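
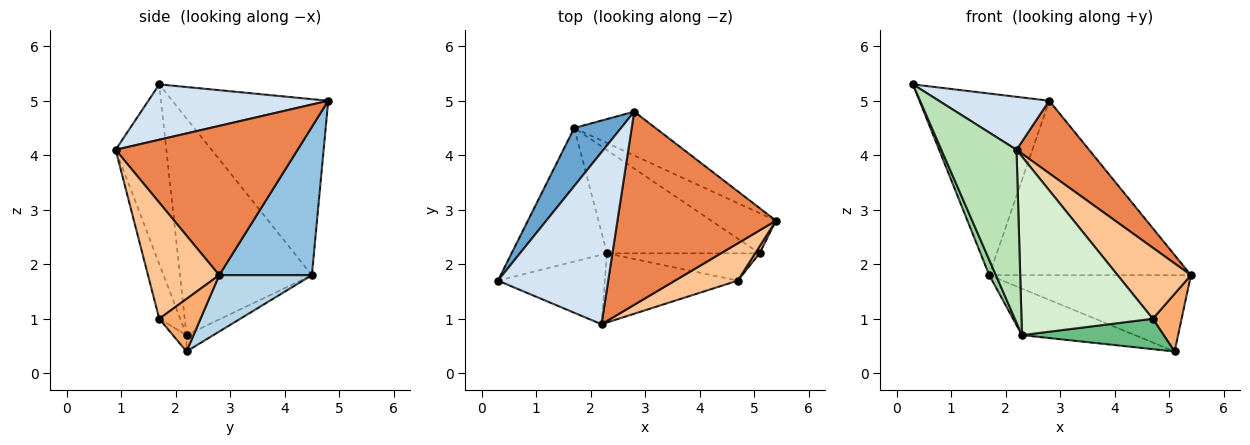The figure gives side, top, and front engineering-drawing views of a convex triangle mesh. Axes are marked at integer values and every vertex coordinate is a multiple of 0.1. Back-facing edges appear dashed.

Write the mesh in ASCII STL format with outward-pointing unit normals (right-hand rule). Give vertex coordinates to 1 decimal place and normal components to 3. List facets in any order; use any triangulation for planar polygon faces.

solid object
 facet normal -0.753 0.627 0.200
  outer loop
   vertex 1.7 4.5 1.8
   vertex 0.3 1.7 5.3
   vertex 2.8 4.8 5.0
  endloop
 endfacet
 facet normal 0.407 0.886 -0.223
  outer loop
   vertex 1.7 4.5 1.8
   vertex 2.8 4.8 5.0
   vertex 5.4 2.8 1.8
  endloop
 endfacet
 facet normal 0.377 0.820 -0.432
  outer loop
   vertex 1.7 4.5 1.8
   vertex 5.4 2.8 1.8
   vertex 5.1 2.2 0.4
  endloop
 endfacet
 facet normal 0.432 -0.265 0.862
  outer loop
   vertex 2.2 0.9 4.1
   vertex 2.8 4.8 5.0
   vertex 0.3 1.7 5.3
  endloop
 endfacet
 facet normal 0.661 -0.264 0.702
  outer loop
   vertex 2.2 0.9 4.1
   vertex 5.4 2.8 1.8
   vertex 2.8 4.8 5.0
  endloop
 endfacet
 facet normal 0.818 -0.571 0.069
  outer loop
   vertex 4.7 1.7 1.0
   vertex 5.1 2.2 0.4
   vertex 5.4 2.8 1.8
  endloop
 endfacet
 facet normal 0.652 -0.671 0.353
  outer loop
   vertex 4.7 1.7 1.0
   vertex 5.4 2.8 1.8
   vertex 2.2 0.9 4.1
  endloop
 endfacet
 facet normal -0.097 0.409 -0.907
  outer loop
   vertex 2.3 2.2 0.7
   vertex 1.7 4.5 1.8
   vertex 5.1 2.2 0.4
  endloop
 endfacet
 facet normal -0.071 -0.742 -0.666
  outer loop
   vertex 2.3 2.2 0.7
   vertex 5.1 2.2 0.4
   vertex 4.7 1.7 1.0
  endloop
 endfacet
 facet normal -0.914 -0.046 -0.403
  outer loop
   vertex 2.3 2.2 0.7
   vertex 0.3 1.7 5.3
   vertex 1.7 4.5 1.8
  endloop
 endfacet
 facet normal -0.531 -0.786 -0.316
  outer loop
   vertex 2.3 2.2 0.7
   vertex 2.2 0.9 4.1
   vertex 0.3 1.7 5.3
  endloop
 endfacet
 facet normal -0.148 -0.922 -0.357
  outer loop
   vertex 2.3 2.2 0.7
   vertex 4.7 1.7 1.0
   vertex 2.2 0.9 4.1
  endloop
 endfacet
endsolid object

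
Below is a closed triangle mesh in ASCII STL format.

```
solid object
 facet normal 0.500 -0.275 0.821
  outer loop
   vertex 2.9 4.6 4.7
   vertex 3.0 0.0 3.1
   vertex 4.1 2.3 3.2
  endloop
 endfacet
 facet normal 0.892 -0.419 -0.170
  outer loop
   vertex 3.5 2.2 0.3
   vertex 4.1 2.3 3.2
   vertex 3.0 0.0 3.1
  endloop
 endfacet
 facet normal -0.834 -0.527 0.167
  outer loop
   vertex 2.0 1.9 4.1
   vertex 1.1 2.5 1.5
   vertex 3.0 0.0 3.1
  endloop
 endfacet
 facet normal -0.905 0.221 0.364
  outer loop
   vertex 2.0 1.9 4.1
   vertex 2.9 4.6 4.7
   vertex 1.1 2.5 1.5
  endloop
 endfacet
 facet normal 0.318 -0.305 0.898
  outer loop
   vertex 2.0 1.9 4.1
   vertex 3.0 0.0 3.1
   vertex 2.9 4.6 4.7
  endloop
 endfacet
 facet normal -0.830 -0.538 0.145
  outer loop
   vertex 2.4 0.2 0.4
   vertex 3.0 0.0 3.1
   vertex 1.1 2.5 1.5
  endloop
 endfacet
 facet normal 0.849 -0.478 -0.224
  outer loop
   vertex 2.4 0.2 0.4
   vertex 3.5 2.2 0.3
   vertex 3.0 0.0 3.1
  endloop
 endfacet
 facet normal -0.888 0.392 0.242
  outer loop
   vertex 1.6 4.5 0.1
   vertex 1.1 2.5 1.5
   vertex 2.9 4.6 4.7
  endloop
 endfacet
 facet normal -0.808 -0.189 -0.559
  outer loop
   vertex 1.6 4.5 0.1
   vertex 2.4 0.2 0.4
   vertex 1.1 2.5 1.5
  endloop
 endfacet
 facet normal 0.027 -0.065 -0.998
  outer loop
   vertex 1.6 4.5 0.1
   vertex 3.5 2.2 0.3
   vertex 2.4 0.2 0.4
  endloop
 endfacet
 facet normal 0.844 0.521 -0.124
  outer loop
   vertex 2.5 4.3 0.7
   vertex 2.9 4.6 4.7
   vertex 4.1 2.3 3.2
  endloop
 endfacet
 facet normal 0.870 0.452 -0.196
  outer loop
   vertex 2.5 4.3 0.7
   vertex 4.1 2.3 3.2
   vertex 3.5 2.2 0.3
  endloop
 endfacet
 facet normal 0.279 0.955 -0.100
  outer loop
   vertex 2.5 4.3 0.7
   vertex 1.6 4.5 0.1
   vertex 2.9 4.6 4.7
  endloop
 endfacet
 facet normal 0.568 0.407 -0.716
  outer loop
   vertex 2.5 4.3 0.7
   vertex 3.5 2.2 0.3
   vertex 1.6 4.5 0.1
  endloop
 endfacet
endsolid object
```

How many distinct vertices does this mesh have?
9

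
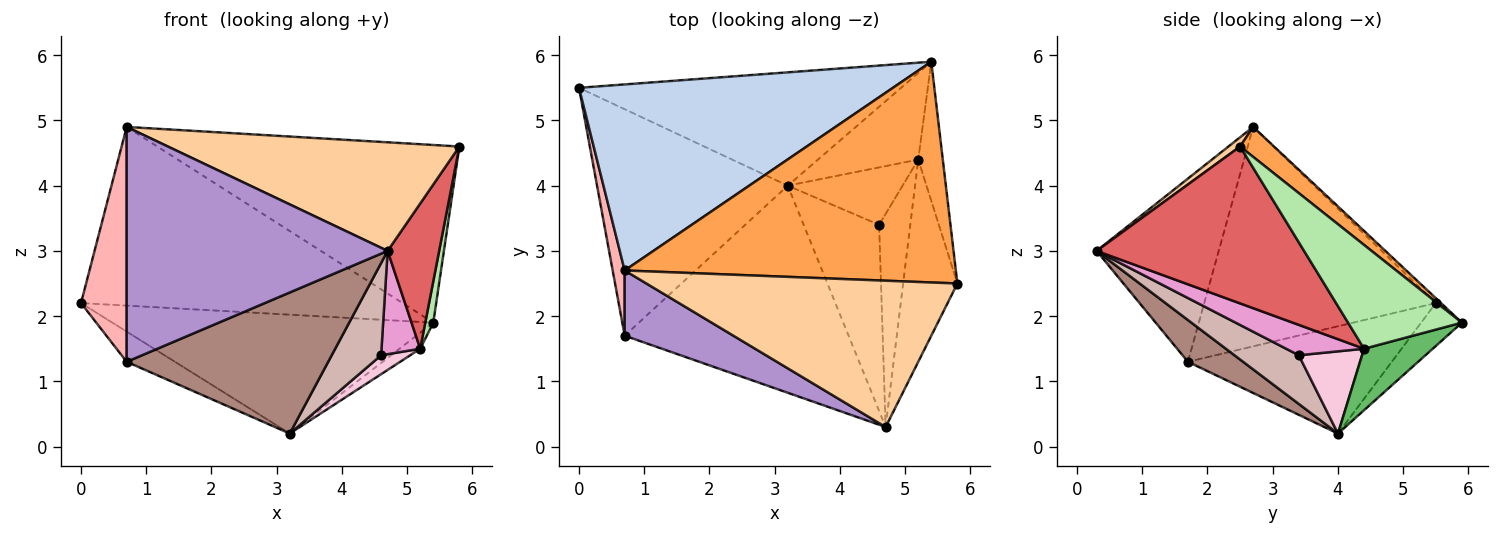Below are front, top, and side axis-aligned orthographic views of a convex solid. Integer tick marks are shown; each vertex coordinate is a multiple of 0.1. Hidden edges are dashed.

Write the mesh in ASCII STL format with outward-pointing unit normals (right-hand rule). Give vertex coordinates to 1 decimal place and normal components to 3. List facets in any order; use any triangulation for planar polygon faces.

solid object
 facet normal -0.092 0.721 -0.687
  outer loop
   vertex 3.2 4.0 0.2
   vertex 0.0 5.5 2.2
   vertex 5.4 5.9 1.9
  endloop
 endfacet
 facet normal -0.011 0.693 0.721
  outer loop
   vertex 0.7 2.7 4.9
   vertex 5.4 5.9 1.9
   vertex 0.0 5.5 2.2
  endloop
 endfacet
 facet normal 0.070 0.625 0.777
  outer loop
   vertex 0.7 2.7 4.9
   vertex 5.8 2.5 4.6
   vertex 5.4 5.9 1.9
  endloop
 endfacet
 facet normal 0.024 -0.596 0.803
  outer loop
   vertex 0.7 2.7 4.9
   vertex 4.7 0.3 3.0
   vertex 5.8 2.5 4.6
  endloop
 endfacet
 facet normal 0.516 0.156 -0.842
  outer loop
   vertex 5.2 4.4 1.5
   vertex 3.2 4.0 0.2
   vertex 5.4 5.9 1.9
  endloop
 endfacet
 facet normal 0.971 -0.068 -0.230
  outer loop
   vertex 5.2 4.4 1.5
   vertex 5.4 5.9 1.9
   vertex 5.8 2.5 4.6
  endloop
 endfacet
 facet normal 0.920 -0.229 -0.318
  outer loop
   vertex 5.2 4.4 1.5
   vertex 5.8 2.5 4.6
   vertex 4.7 0.3 3.0
  endloop
 endfacet
 facet normal -0.980 -0.193 0.054
  outer loop
   vertex 0.7 1.7 1.3
   vertex 0.7 2.7 4.9
   vertex 0.0 5.5 2.2
  endloop
 endfacet
 facet normal -0.411 -0.878 0.244
  outer loop
   vertex 0.7 1.7 1.3
   vertex 4.7 0.3 3.0
   vertex 0.7 2.7 4.9
  endloop
 endfacet
 facet normal -0.487 0.115 -0.866
  outer loop
   vertex 0.7 1.7 1.3
   vertex 0.0 5.5 2.2
   vertex 3.2 4.0 0.2
  endloop
 endfacet
 facet normal 0.152 -0.556 -0.817
  outer loop
   vertex 0.7 1.7 1.3
   vertex 3.2 4.0 0.2
   vertex 4.7 0.3 3.0
  endloop
 endfacet
 facet normal 0.500 -0.384 -0.776
  outer loop
   vertex 4.6 3.4 1.4
   vertex 4.7 0.3 3.0
   vertex 3.2 4.0 0.2
  endloop
 endfacet
 facet normal 0.659 -0.328 -0.677
  outer loop
   vertex 4.6 3.4 1.4
   vertex 5.2 4.4 1.5
   vertex 4.7 0.3 3.0
  endloop
 endfacet
 facet normal 0.562 -0.259 -0.785
  outer loop
   vertex 4.6 3.4 1.4
   vertex 3.2 4.0 0.2
   vertex 5.2 4.4 1.5
  endloop
 endfacet
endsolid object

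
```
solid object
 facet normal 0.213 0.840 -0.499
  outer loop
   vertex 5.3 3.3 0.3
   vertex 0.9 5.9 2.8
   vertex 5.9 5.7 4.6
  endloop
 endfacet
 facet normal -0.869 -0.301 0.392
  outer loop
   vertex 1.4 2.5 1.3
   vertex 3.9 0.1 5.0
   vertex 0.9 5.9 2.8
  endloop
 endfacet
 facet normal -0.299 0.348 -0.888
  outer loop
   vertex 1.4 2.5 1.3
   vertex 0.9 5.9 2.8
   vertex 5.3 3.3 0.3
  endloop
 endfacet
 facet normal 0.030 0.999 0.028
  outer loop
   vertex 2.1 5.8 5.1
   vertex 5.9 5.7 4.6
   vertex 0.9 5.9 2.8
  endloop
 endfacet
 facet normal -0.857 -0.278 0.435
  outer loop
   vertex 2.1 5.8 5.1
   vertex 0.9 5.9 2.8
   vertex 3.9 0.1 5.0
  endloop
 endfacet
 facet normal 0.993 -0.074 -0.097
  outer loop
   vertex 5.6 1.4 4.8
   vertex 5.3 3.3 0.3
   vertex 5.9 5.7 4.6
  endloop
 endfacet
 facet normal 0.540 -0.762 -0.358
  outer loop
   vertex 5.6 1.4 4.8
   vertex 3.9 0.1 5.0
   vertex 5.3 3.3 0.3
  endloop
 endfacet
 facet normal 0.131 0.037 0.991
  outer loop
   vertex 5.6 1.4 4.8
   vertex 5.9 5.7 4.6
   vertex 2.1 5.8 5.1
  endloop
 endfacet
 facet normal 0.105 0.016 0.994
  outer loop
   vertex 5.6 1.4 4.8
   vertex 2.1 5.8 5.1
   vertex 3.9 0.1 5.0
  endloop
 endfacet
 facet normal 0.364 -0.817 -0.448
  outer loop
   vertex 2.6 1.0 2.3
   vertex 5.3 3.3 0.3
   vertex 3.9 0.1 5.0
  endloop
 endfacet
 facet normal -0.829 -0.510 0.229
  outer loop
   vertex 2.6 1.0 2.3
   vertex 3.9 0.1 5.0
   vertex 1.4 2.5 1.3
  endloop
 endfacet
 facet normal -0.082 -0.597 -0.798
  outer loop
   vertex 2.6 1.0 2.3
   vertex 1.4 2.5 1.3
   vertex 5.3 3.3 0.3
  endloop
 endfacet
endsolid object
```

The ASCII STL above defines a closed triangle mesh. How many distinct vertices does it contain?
8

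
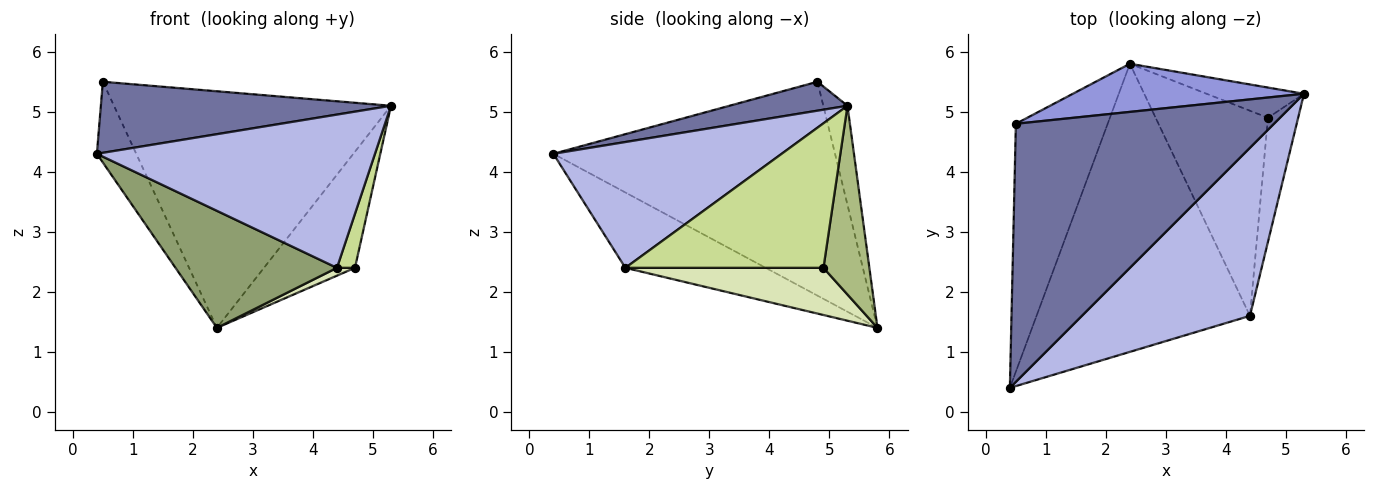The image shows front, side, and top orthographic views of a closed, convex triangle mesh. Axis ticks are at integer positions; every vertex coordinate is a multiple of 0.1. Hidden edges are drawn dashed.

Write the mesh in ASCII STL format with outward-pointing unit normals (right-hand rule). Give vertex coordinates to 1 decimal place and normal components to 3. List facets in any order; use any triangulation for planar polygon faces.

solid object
 facet normal 0.107 -0.264 0.959
  outer loop
   vertex 0.5 4.8 5.5
   vertex 0.4 0.4 4.3
   vertex 5.3 5.3 5.1
  endloop
 endfacet
 facet normal -0.911 0.127 -0.391
  outer loop
   vertex 2.4 5.8 1.4
   vertex 0.4 0.4 4.3
   vertex 0.5 4.8 5.5
  endloop
 endfacet
 facet normal -0.085 0.976 0.199
  outer loop
   vertex 2.4 5.8 1.4
   vertex 0.5 4.8 5.5
   vertex 5.3 5.3 5.1
  endloop
 endfacet
 facet normal 0.484 -0.590 0.647
  outer loop
   vertex 4.4 1.6 2.4
   vertex 5.3 5.3 5.1
   vertex 0.4 0.4 4.3
  endloop
 endfacet
 facet normal -0.311 -0.358 -0.881
  outer loop
   vertex 4.4 1.6 2.4
   vertex 0.4 0.4 4.3
   vertex 2.4 5.8 1.4
  endloop
 endfacet
 facet normal 0.439 0.870 -0.226
  outer loop
   vertex 4.7 4.9 2.4
   vertex 2.4 5.8 1.4
   vertex 5.3 5.3 5.1
  endloop
 endfacet
 facet normal 0.975 -0.089 -0.204
  outer loop
   vertex 4.7 4.9 2.4
   vertex 5.3 5.3 5.1
   vertex 4.4 1.6 2.4
  endloop
 endfacet
 facet normal 0.387 -0.035 -0.921
  outer loop
   vertex 4.7 4.9 2.4
   vertex 4.4 1.6 2.4
   vertex 2.4 5.8 1.4
  endloop
 endfacet
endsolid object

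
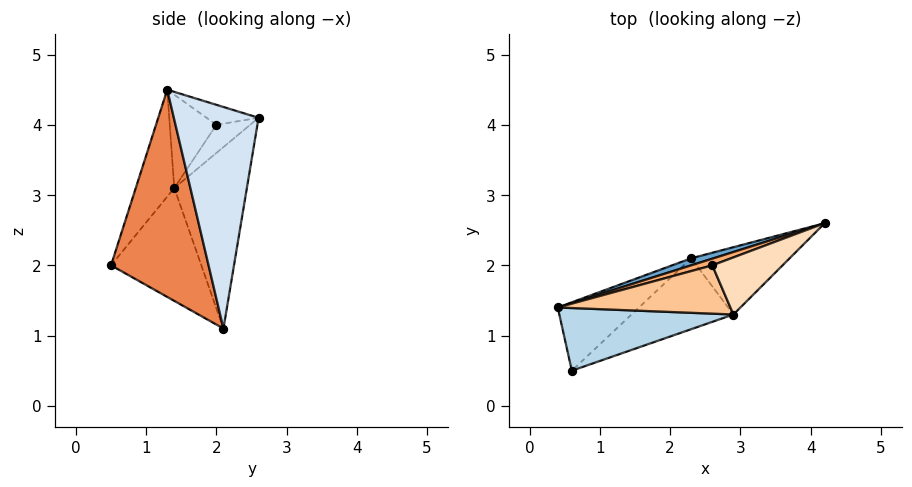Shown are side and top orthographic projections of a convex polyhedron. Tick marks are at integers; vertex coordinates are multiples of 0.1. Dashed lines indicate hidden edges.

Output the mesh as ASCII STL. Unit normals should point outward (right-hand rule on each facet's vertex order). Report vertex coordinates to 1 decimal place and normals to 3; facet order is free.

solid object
 facet normal -0.310 0.950 0.038
  outer loop
   vertex 2.3 2.1 1.1
   vertex 0.4 1.4 3.1
   vertex 4.2 2.6 4.1
  endloop
 endfacet
 facet normal -0.716 0.471 -0.515
  outer loop
   vertex 2.3 2.1 1.1
   vertex 0.6 0.5 2.0
   vertex 0.4 1.4 3.1
  endloop
 endfacet
 facet normal -0.342 -0.757 0.557
  outer loop
   vertex 2.9 1.3 4.5
   vertex 0.4 1.4 3.1
   vertex 0.6 0.5 2.0
  endloop
 endfacet
 facet normal 0.634 -0.720 -0.281
  outer loop
   vertex 2.9 1.3 4.5
   vertex 2.3 2.1 1.1
   vertex 4.2 2.6 4.1
  endloop
 endfacet
 facet normal 0.574 -0.769 -0.282
  outer loop
   vertex 2.9 1.3 4.5
   vertex 0.6 0.5 2.0
   vertex 2.3 2.1 1.1
  endloop
 endfacet
 facet normal -0.353 0.897 0.265
  outer loop
   vertex 2.6 2.0 4.0
   vertex 4.2 2.6 4.1
   vertex 0.4 1.4 3.1
  endloop
 endfacet
 facet normal -0.438 0.391 0.810
  outer loop
   vertex 2.6 2.0 4.0
   vertex 0.4 1.4 3.1
   vertex 2.9 1.3 4.5
  endloop
 endfacet
 facet normal -0.238 0.495 0.836
  outer loop
   vertex 2.6 2.0 4.0
   vertex 2.9 1.3 4.5
   vertex 4.2 2.6 4.1
  endloop
 endfacet
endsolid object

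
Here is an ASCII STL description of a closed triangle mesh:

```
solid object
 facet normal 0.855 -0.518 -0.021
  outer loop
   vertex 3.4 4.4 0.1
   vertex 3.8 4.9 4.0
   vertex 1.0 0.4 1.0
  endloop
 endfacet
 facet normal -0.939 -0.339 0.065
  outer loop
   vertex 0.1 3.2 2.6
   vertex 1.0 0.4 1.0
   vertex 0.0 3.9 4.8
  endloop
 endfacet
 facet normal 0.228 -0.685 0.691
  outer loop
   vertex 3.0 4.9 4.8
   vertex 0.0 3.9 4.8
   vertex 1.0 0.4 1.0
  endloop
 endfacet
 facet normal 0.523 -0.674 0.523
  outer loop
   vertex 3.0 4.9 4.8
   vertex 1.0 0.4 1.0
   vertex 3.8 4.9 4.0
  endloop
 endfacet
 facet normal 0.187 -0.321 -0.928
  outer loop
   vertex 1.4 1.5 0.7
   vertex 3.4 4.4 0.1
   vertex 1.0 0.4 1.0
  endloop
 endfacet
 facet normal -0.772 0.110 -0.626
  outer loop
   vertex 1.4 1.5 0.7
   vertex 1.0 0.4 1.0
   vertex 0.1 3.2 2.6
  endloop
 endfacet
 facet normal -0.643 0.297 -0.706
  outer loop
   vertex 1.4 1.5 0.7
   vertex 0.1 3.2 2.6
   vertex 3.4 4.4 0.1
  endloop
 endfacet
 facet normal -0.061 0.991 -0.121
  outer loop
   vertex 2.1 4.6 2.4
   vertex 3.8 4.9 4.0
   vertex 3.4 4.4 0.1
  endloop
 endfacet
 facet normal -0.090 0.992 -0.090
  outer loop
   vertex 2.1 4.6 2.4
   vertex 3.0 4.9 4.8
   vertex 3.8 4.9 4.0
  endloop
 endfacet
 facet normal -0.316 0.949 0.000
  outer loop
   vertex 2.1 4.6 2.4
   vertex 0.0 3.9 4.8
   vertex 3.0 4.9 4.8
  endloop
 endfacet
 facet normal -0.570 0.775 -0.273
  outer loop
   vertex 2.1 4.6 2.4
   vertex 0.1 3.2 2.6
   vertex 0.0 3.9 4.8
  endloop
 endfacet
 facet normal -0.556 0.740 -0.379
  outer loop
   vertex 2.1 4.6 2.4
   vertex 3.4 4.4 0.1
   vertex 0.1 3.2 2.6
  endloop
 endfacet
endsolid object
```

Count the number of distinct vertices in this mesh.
8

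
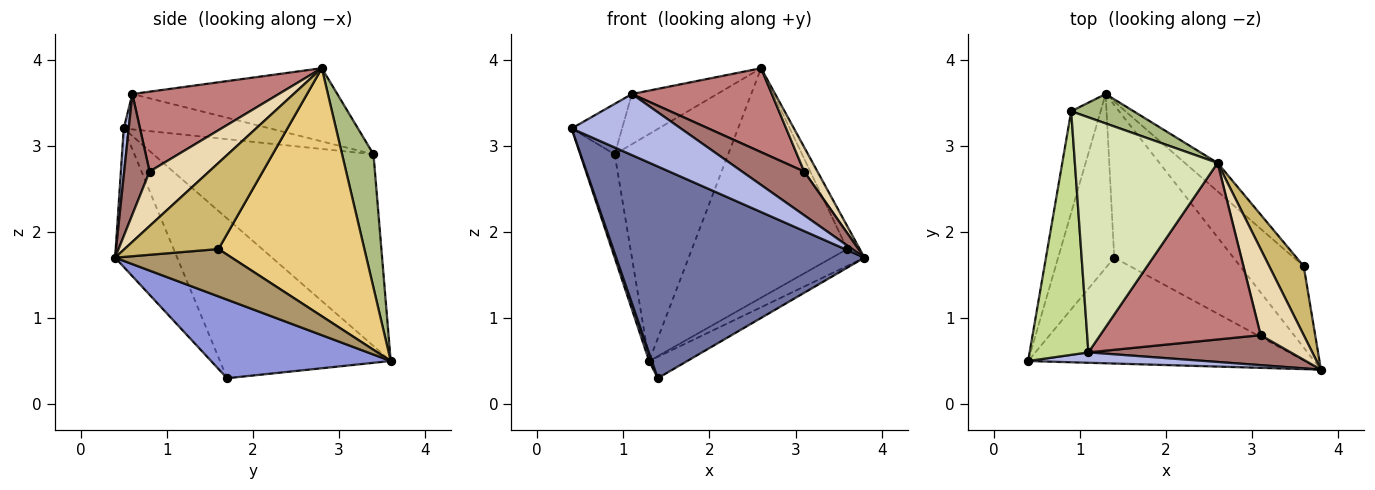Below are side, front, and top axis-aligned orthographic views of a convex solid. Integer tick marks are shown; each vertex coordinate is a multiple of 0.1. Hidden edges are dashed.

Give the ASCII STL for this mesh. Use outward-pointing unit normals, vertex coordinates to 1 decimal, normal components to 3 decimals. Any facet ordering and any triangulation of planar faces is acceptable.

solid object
 facet normal -0.218 -0.873 -0.436
  outer loop
   vertex 1.4 1.7 0.3
   vertex 3.8 0.4 1.7
   vertex 0.4 0.5 3.2
  endloop
 endfacet
 facet normal -0.943 -0.015 -0.331
  outer loop
   vertex 1.4 1.7 0.3
   vertex 0.4 0.5 3.2
   vertex 1.3 3.6 0.5
  endloop
 endfacet
 facet normal 0.547 0.116 -0.829
  outer loop
   vertex 1.4 1.7 0.3
   vertex 1.3 3.6 0.5
   vertex 3.8 0.4 1.7
  endloop
 endfacet
 facet normal 0.045 -0.985 0.168
  outer loop
   vertex 1.1 0.6 3.6
   vertex 0.4 0.5 3.2
   vertex 3.8 0.4 1.7
  endloop
 endfacet
 facet normal -0.977 0.153 -0.150
  outer loop
   vertex 0.9 3.4 2.9
   vertex 1.3 3.6 0.5
   vertex 0.4 0.5 3.2
  endloop
 endfacet
 facet normal 0.265 0.956 0.124
  outer loop
   vertex 0.9 3.4 2.9
   vertex 2.6 2.8 3.9
   vertex 1.3 3.6 0.5
  endloop
 endfacet
 facet normal -0.507 0.175 0.844
  outer loop
   vertex 0.9 3.4 2.9
   vertex 0.4 0.5 3.2
   vertex 1.1 0.6 3.6
  endloop
 endfacet
 facet normal -0.448 0.187 0.874
  outer loop
   vertex 0.9 3.4 2.9
   vertex 1.1 0.6 3.6
   vertex 2.6 2.8 3.9
  endloop
 endfacet
 facet normal 0.590 0.164 -0.791
  outer loop
   vertex 3.6 1.6 1.8
   vertex 3.8 0.4 1.7
   vertex 1.3 3.6 0.5
  endloop
 endfacet
 facet normal 0.921 0.123 0.369
  outer loop
   vertex 3.6 1.6 1.8
   vertex 2.6 2.8 3.9
   vertex 3.8 0.4 1.7
  endloop
 endfacet
 facet normal 0.682 0.726 -0.090
  outer loop
   vertex 3.6 1.6 1.8
   vertex 1.3 3.6 0.5
   vertex 2.6 2.8 3.9
  endloop
 endfacet
 facet normal 0.773 -0.173 0.610
  outer loop
   vertex 3.1 0.8 2.7
   vertex 3.8 0.4 1.7
   vertex 2.6 2.8 3.9
  endloop
 endfacet
 facet normal 0.319 -0.781 0.536
  outer loop
   vertex 3.1 0.8 2.7
   vertex 1.1 0.6 3.6
   vertex 3.8 0.4 1.7
  endloop
 endfacet
 facet normal 0.410 -0.392 0.824
  outer loop
   vertex 3.1 0.8 2.7
   vertex 2.6 2.8 3.9
   vertex 1.1 0.6 3.6
  endloop
 endfacet
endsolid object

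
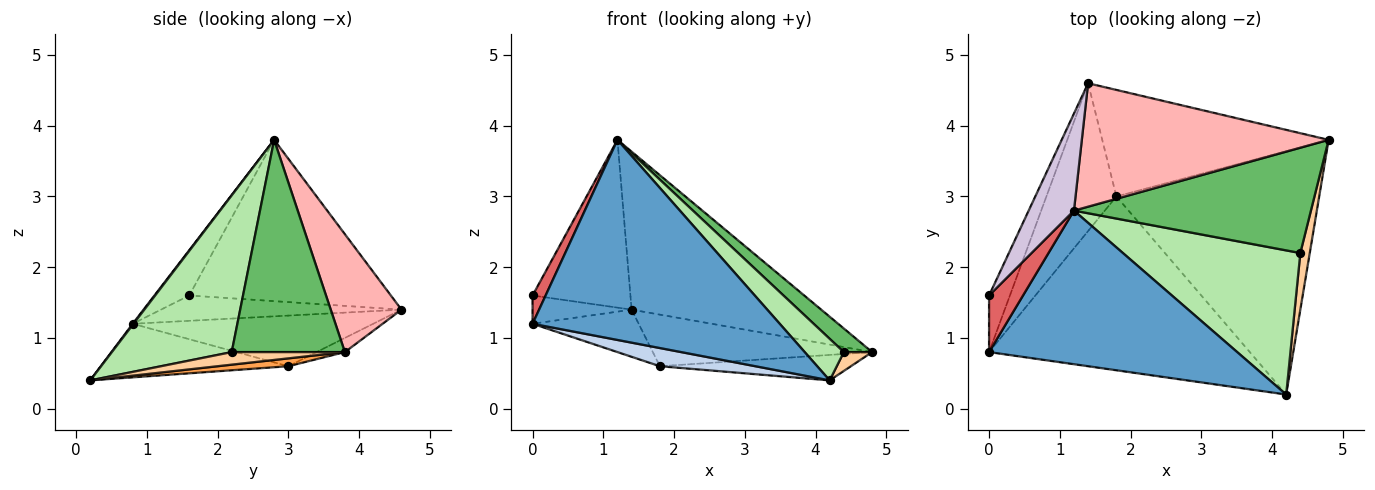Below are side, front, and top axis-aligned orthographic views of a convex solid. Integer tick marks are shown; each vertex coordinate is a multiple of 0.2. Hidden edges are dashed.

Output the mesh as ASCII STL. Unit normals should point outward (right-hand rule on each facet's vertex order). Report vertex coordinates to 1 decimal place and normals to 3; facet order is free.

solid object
 facet normal 0.003 -0.793 0.609
  outer loop
   vertex 1.2 2.8 3.8
   vertex 0.0 0.8 1.2
   vertex 4.2 0.2 0.4
  endloop
 endfacet
 facet normal -0.200 -0.102 -0.974
  outer loop
   vertex 1.8 3.0 0.6
   vertex 4.2 0.2 0.4
   vertex 0.0 0.8 1.2
  endloop
 endfacet
 facet normal 0.039 0.104 -0.994
  outer loop
   vertex 1.8 3.0 0.6
   vertex 4.8 3.8 0.8
   vertex 4.2 0.2 0.4
  endloop
 endfacet
 facet normal 0.784 -0.196 0.588
  outer loop
   vertex 4.4 2.2 0.8
   vertex 4.2 0.2 0.4
   vertex 4.8 3.8 0.8
  endloop
 endfacet
 facet normal 0.658 -0.165 0.735
  outer loop
   vertex 4.4 2.2 0.8
   vertex 4.8 3.8 0.8
   vertex 1.2 2.8 3.8
  endloop
 endfacet
 facet normal 0.647 -0.211 0.733
  outer loop
   vertex 4.4 2.2 0.8
   vertex 1.2 2.8 3.8
   vertex 4.2 0.2 0.4
  endloop
 endfacet
 facet normal -0.766 -0.287 0.575
  outer loop
   vertex 0.0 1.6 1.6
   vertex 0.0 0.8 1.2
   vertex 1.2 2.8 3.8
  endloop
 endfacet
 facet normal 0.282 0.756 0.591
  outer loop
   vertex 1.4 4.6 1.4
   vertex 1.2 2.8 3.8
   vertex 4.8 3.8 0.8
  endloop
 endfacet
 facet normal -0.056 0.435 -0.899
  outer loop
   vertex 1.4 4.6 1.4
   vertex 4.8 3.8 0.8
   vertex 1.8 3.0 0.6
  endloop
 endfacet
 facet normal -0.872 0.423 0.245
  outer loop
   vertex 1.4 4.6 1.4
   vertex 0.0 1.6 1.6
   vertex 1.2 2.8 3.8
  endloop
 endfacet
 facet normal -0.567 0.250 -0.784
  outer loop
   vertex 1.4 4.6 1.4
   vertex 1.8 3.0 0.6
   vertex 0.0 0.8 1.2
  endloop
 endfacet
 facet normal -0.736 0.303 -0.606
  outer loop
   vertex 1.4 4.6 1.4
   vertex 0.0 0.8 1.2
   vertex 0.0 1.6 1.6
  endloop
 endfacet
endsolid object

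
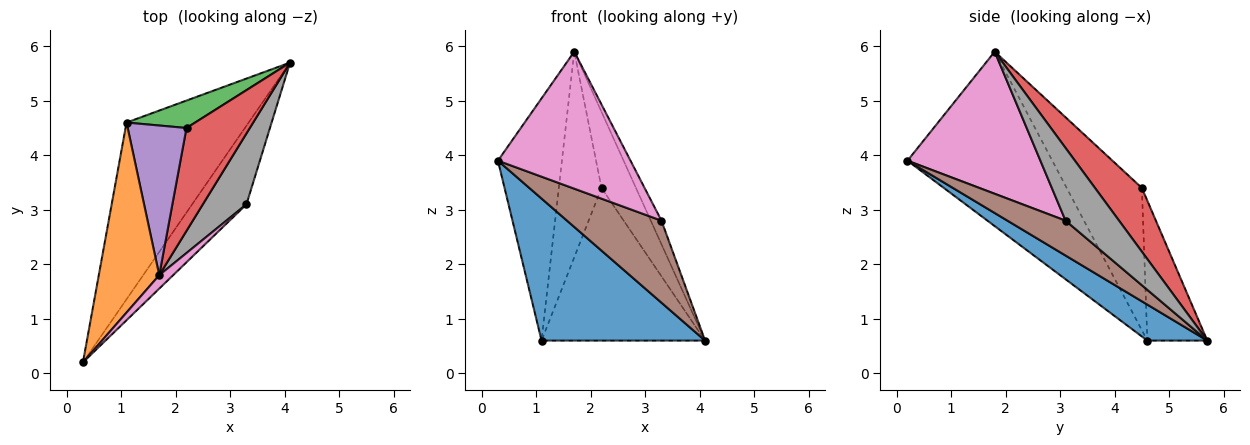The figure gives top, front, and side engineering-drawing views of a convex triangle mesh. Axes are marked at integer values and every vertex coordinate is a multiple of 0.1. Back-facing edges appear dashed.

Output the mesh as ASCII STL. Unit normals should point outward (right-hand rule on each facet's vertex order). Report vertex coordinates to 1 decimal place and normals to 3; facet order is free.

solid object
 facet normal 0.224 -0.610 -0.760
  outer loop
   vertex 1.1 4.6 0.6
   vertex 4.1 5.7 0.6
   vertex 0.3 0.2 3.9
  endloop
 endfacet
 facet normal -0.872 0.385 0.302
  outer loop
   vertex 1.7 1.8 5.9
   vertex 1.1 4.6 0.6
   vertex 0.3 0.2 3.9
  endloop
 endfacet
 facet normal -0.339 0.926 0.166
  outer loop
   vertex 2.2 4.5 3.4
   vertex 4.1 5.7 0.6
   vertex 1.1 4.6 0.6
  endloop
 endfacet
 facet normal 0.629 0.462 0.625
  outer loop
   vertex 2.2 4.5 3.4
   vertex 1.7 1.8 5.9
   vertex 4.1 5.7 0.6
  endloop
 endfacet
 facet normal -0.818 0.465 0.338
  outer loop
   vertex 2.2 4.5 3.4
   vertex 1.1 4.6 0.6
   vertex 1.7 1.8 5.9
  endloop
 endfacet
 facet normal 0.406 -0.660 -0.632
  outer loop
   vertex 3.3 3.1 2.8
   vertex 0.3 0.2 3.9
   vertex 4.1 5.7 0.6
  endloop
 endfacet
 facet normal 0.706 -0.704 0.069
  outer loop
   vertex 3.3 3.1 2.8
   vertex 1.7 1.8 5.9
   vertex 0.3 0.2 3.9
  endloop
 endfacet
 facet normal 0.845 0.169 0.507
  outer loop
   vertex 3.3 3.1 2.8
   vertex 4.1 5.7 0.6
   vertex 1.7 1.8 5.9
  endloop
 endfacet
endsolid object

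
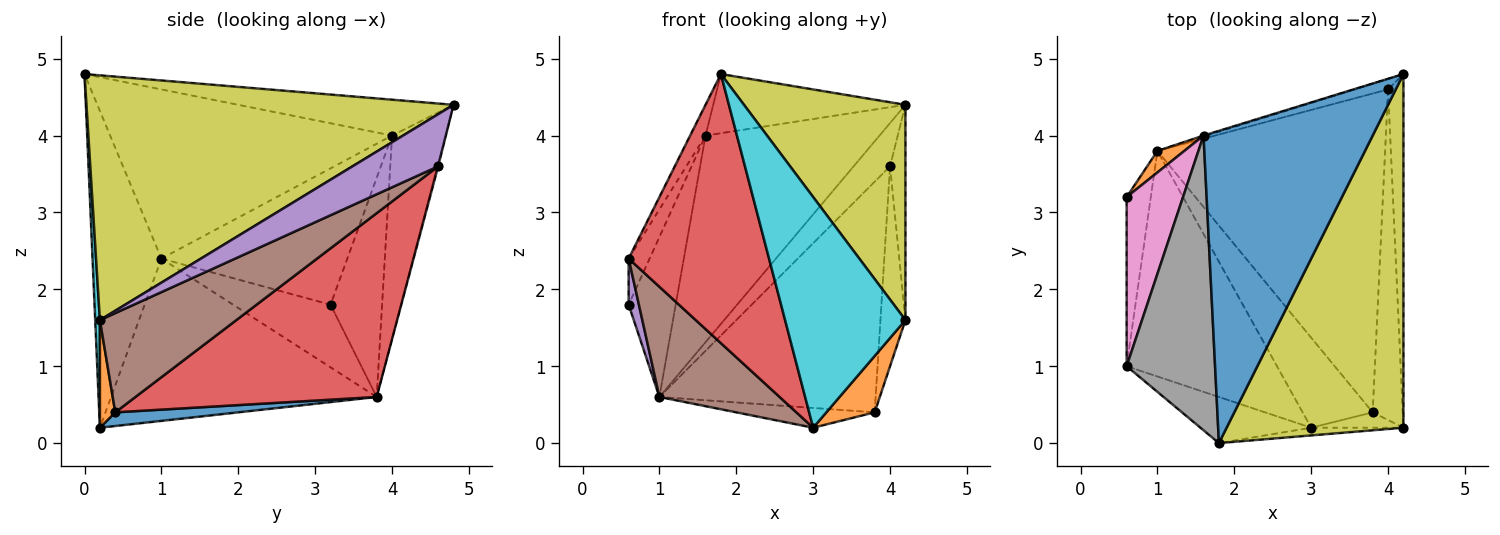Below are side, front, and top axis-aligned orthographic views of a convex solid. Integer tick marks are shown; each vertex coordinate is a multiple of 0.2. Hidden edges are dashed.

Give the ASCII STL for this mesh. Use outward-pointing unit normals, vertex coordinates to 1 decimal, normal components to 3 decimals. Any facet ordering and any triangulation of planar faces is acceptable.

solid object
 facet normal -0.204 0.182 0.962
  outer loop
   vertex 1.6 4.0 4.0
   vertex 1.8 0.0 4.8
   vertex 4.2 4.8 4.4
  endloop
 endfacet
 facet normal -0.736 0.671 0.090
  outer loop
   vertex 1.6 4.0 4.0
   vertex 1.0 3.8 0.6
   vertex 0.6 3.2 1.8
  endloop
 endfacet
 facet normal -0.293 0.956 -0.004
  outer loop
   vertex 1.6 4.0 4.0
   vertex 4.2 4.8 4.4
   vertex 1.0 3.8 0.6
  endloop
 endfacet
 facet normal -0.435 -0.887 -0.152
  outer loop
   vertex 0.6 1.0 2.4
   vertex 3.0 0.2 0.2
   vertex 1.8 0.0 4.8
  endloop
 endfacet
 facet normal -0.928 -0.098 -0.358
  outer loop
   vertex 0.6 1.0 2.4
   vertex 0.6 3.2 1.8
   vertex 1.0 3.8 0.6
  endloop
 endfacet
 facet normal -0.696 -0.315 -0.645
  outer loop
   vertex 0.6 1.0 2.4
   vertex 1.0 3.8 0.6
   vertex 3.0 0.2 0.2
  endloop
 endfacet
 facet normal -0.919 0.104 0.380
  outer loop
   vertex 0.6 1.0 2.4
   vertex 1.6 4.0 4.0
   vertex 0.6 3.2 1.8
  endloop
 endfacet
 facet normal -0.885 0.048 0.463
  outer loop
   vertex 0.6 1.0 2.4
   vertex 1.8 0.0 4.8
   vertex 1.6 4.0 4.0
  endloop
 endfacet
 facet normal 0.764 -0.336 0.552
  outer loop
   vertex 4.2 0.2 1.6
   vertex 4.2 4.8 4.4
   vertex 1.8 0.0 4.8
  endloop
 endfacet
 facet normal 0.039 -0.999 -0.033
  outer loop
   vertex 4.2 0.2 1.6
   vertex 1.8 0.0 4.8
   vertex 3.0 0.2 0.2
  endloop
 endfacet
 facet normal 0.187 0.211 -0.959
  outer loop
   vertex 3.8 0.4 0.4
   vertex 3.0 0.2 0.2
   vertex 1.0 3.8 0.6
  endloop
 endfacet
 facet normal 0.293 -0.922 -0.252
  outer loop
   vertex 3.8 0.4 0.4
   vertex 4.2 0.2 1.6
   vertex 3.0 0.2 0.2
  endloop
 endfacet
 facet normal -0.022 0.971 -0.237
  outer loop
   vertex 4.0 4.6 3.6
   vertex 1.0 3.8 0.6
   vertex 4.2 4.8 4.4
  endloop
 endfacet
 facet normal 0.547 0.491 -0.678
  outer loop
   vertex 4.0 4.6 3.6
   vertex 3.8 0.4 0.4
   vertex 1.0 3.8 0.6
  endloop
 endfacet
 facet normal 0.945 0.170 -0.279
  outer loop
   vertex 4.0 4.6 3.6
   vertex 4.2 4.8 4.4
   vertex 4.2 0.2 1.6
  endloop
 endfacet
 facet normal 0.943 0.173 -0.285
  outer loop
   vertex 4.0 4.6 3.6
   vertex 4.2 0.2 1.6
   vertex 3.8 0.4 0.4
  endloop
 endfacet
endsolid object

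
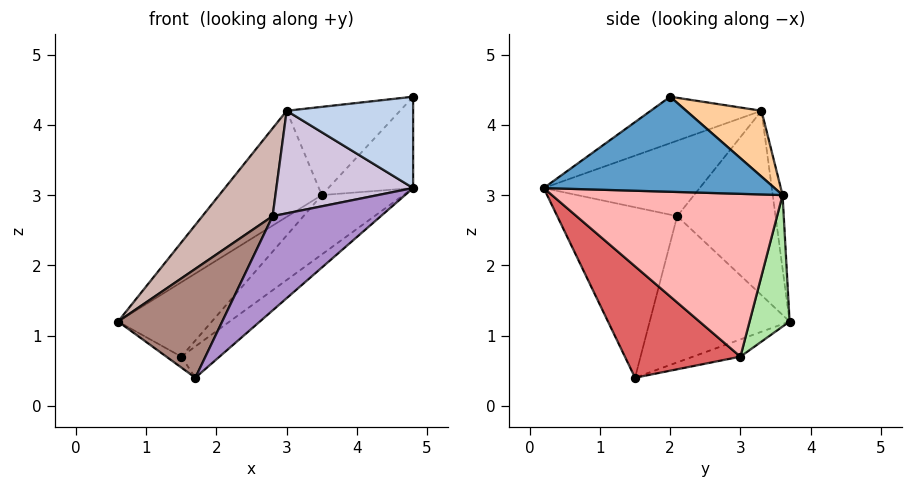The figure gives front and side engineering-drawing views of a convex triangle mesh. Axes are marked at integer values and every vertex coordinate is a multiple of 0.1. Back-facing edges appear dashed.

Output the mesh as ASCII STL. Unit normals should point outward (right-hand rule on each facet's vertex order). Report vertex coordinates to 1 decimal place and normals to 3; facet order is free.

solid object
 facet normal 0.847 0.311 -0.431
  outer loop
   vertex 3.5 3.6 3.0
   vertex 4.8 2.0 4.4
   vertex 4.8 0.2 3.1
  endloop
 endfacet
 facet normal -0.456 -0.521 0.721
  outer loop
   vertex 3.0 3.3 4.2
   vertex 4.8 0.2 3.1
   vertex 4.8 2.0 4.4
  endloop
 endfacet
 facet normal -0.093 0.974 0.205
  outer loop
   vertex 3.0 3.3 4.2
   vertex 3.5 3.6 3.0
   vertex 0.6 3.7 1.2
  endloop
 endfacet
 facet normal 0.506 0.763 0.402
  outer loop
   vertex 3.0 3.3 4.2
   vertex 4.8 2.0 4.4
   vertex 3.5 3.6 3.0
  endloop
 endfacet
 facet normal -0.404 0.127 -0.906
  outer loop
   vertex 1.5 3.0 0.7
   vertex 1.7 1.5 0.4
   vertex 0.6 3.7 1.2
  endloop
 endfacet
 facet normal 0.339 0.795 -0.503
  outer loop
   vertex 1.5 3.0 0.7
   vertex 0.6 3.7 1.2
   vertex 3.5 3.6 3.0
  endloop
 endfacet
 facet normal 0.692 0.229 -0.684
  outer loop
   vertex 1.5 3.0 0.7
   vertex 4.8 0.2 3.1
   vertex 1.7 1.5 0.4
  endloop
 endfacet
 facet normal 0.698 0.247 -0.672
  outer loop
   vertex 1.5 3.0 0.7
   vertex 3.5 3.6 3.0
   vertex 4.8 0.2 3.1
  endloop
 endfacet
 facet normal -0.656 -0.592 0.468
  outer loop
   vertex 2.8 2.1 2.7
   vertex 1.7 1.5 0.4
   vertex 4.8 0.2 3.1
  endloop
 endfacet
 facet normal -0.637 -0.558 0.532
  outer loop
   vertex 2.8 2.1 2.7
   vertex 4.8 0.2 3.1
   vertex 3.0 3.3 4.2
  endloop
 endfacet
 facet normal -0.706 -0.526 0.475
  outer loop
   vertex 2.8 2.1 2.7
   vertex 0.6 3.7 1.2
   vertex 1.7 1.5 0.4
  endloop
 endfacet
 facet normal -0.706 -0.504 0.497
  outer loop
   vertex 2.8 2.1 2.7
   vertex 3.0 3.3 4.2
   vertex 0.6 3.7 1.2
  endloop
 endfacet
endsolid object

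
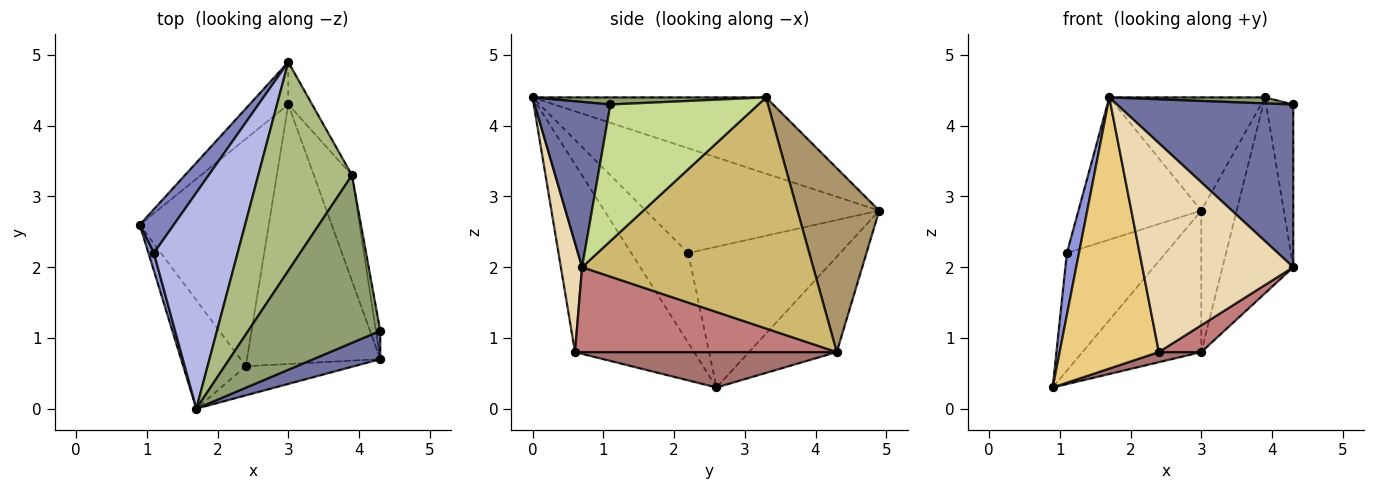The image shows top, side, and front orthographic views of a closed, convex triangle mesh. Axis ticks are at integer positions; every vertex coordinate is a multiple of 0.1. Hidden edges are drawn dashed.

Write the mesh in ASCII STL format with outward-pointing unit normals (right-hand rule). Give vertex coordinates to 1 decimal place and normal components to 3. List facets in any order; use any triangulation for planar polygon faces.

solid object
 facet normal 0.390 -0.907 0.158
  outer loop
   vertex 4.3 0.7 2.0
   vertex 4.3 1.1 4.3
   vertex 1.7 0.0 4.4
  endloop
 endfacet
 facet normal -0.822 0.534 0.199
  outer loop
   vertex 1.1 2.2 2.2
   vertex 3.0 4.9 2.8
   vertex 0.9 2.6 0.3
  endloop
 endfacet
 facet normal -0.977 -0.207 0.059
  outer loop
   vertex 1.1 2.2 2.2
   vertex 0.9 2.6 0.3
   vertex 1.7 0.0 4.4
  endloop
 endfacet
 facet normal -0.723 0.380 0.577
  outer loop
   vertex 1.1 2.2 2.2
   vertex 1.7 0.0 4.4
   vertex 3.0 4.9 2.8
  endloop
 endfacet
 facet normal 0.053 -0.036 0.998
  outer loop
   vertex 3.9 3.3 4.4
   vertex 1.7 0.0 4.4
   vertex 4.3 1.1 4.3
  endloop
 endfacet
 facet normal -0.582 0.388 0.715
  outer loop
   vertex 3.9 3.3 4.4
   vertex 3.0 4.9 2.8
   vertex 1.7 0.0 4.4
  endloop
 endfacet
 facet normal 0.983 0.180 -0.031
  outer loop
   vertex 3.9 3.3 4.4
   vertex 4.3 1.1 4.3
   vertex 4.3 0.7 2.0
  endloop
 endfacet
 facet normal -0.577 0.782 -0.235
  outer loop
   vertex 3.0 4.3 0.8
   vertex 0.9 2.6 0.3
   vertex 3.0 4.9 2.8
  endloop
 endfacet
 facet normal 0.911 0.394 -0.118
  outer loop
   vertex 3.0 4.3 0.8
   vertex 3.0 4.9 2.8
   vertex 3.9 3.3 4.4
  endloop
 endfacet
 facet normal 0.945 0.289 -0.156
  outer loop
   vertex 3.0 4.3 0.8
   vertex 3.9 3.3 4.4
   vertex 4.3 0.7 2.0
  endloop
 endfacet
 facet normal -0.744 -0.620 -0.248
  outer loop
   vertex 2.4 0.6 0.8
   vertex 1.7 0.0 4.4
   vertex 0.9 2.6 0.3
  endloop
 endfacet
 facet normal 0.138 -0.981 -0.137
  outer loop
   vertex 2.4 0.6 0.8
   vertex 4.3 0.7 2.0
   vertex 1.7 0.0 4.4
  endloop
 endfacet
 facet normal 0.264 -0.043 -0.964
  outer loop
   vertex 2.4 0.6 0.8
   vertex 0.9 2.6 0.3
   vertex 3.0 4.3 0.8
  endloop
 endfacet
 facet normal 0.535 -0.087 -0.840
  outer loop
   vertex 2.4 0.6 0.8
   vertex 3.0 4.3 0.8
   vertex 4.3 0.7 2.0
  endloop
 endfacet
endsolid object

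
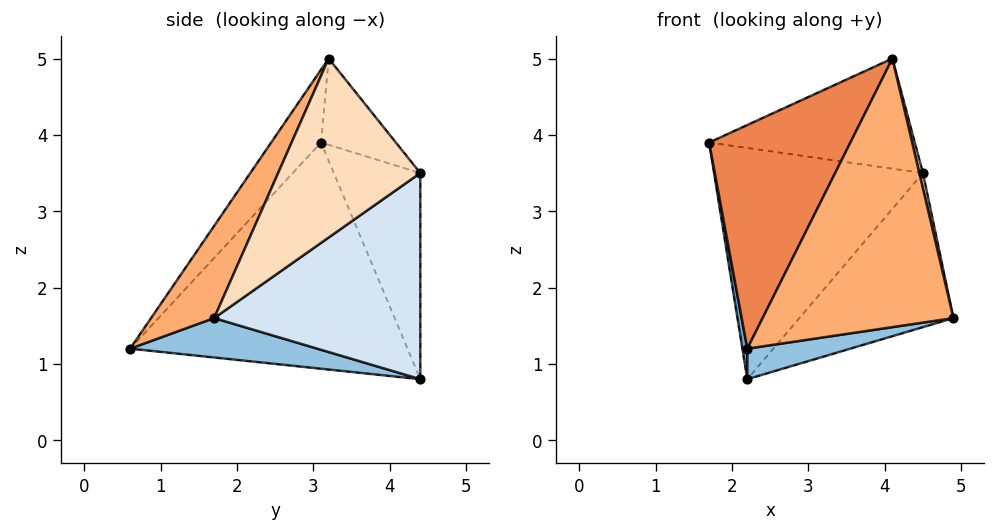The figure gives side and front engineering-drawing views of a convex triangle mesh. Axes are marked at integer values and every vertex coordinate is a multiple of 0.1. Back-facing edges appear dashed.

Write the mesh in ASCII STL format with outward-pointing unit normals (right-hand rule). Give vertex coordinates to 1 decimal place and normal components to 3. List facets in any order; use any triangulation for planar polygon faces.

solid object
 facet normal -0.986 -0.018 -0.166
  outer loop
   vertex 2.2 4.4 0.8
   vertex 2.2 0.6 1.2
   vertex 1.7 3.1 3.9
  endloop
 endfacet
 facet normal 0.187 -0.103 -0.977
  outer loop
   vertex 2.2 4.4 0.8
   vertex 4.9 1.7 1.6
   vertex 2.2 0.6 1.2
  endloop
 endfacet
 facet normal -0.364 0.879 0.310
  outer loop
   vertex 4.5 4.4 3.5
   vertex 2.2 4.4 0.8
   vertex 1.7 3.1 3.9
  endloop
 endfacet
 facet normal 0.662 0.495 -0.564
  outer loop
   vertex 4.5 4.4 3.5
   vertex 4.9 1.7 1.6
   vertex 2.2 4.4 0.8
  endloop
 endfacet
 facet normal -0.258 -0.732 0.630
  outer loop
   vertex 4.1 3.2 5.0
   vertex 1.7 3.1 3.9
   vertex 2.2 0.6 1.2
  endloop
 endfacet
 facet normal 0.282 -0.852 0.442
  outer loop
   vertex 4.1 3.2 5.0
   vertex 2.2 0.6 1.2
   vertex 4.9 1.7 1.6
  endloop
 endfacet
 facet normal -0.285 0.784 0.551
  outer loop
   vertex 4.1 3.2 5.0
   vertex 4.5 4.4 3.5
   vertex 1.7 3.1 3.9
  endloop
 endfacet
 facet normal 0.971 -0.025 0.239
  outer loop
   vertex 4.1 3.2 5.0
   vertex 4.9 1.7 1.6
   vertex 4.5 4.4 3.5
  endloop
 endfacet
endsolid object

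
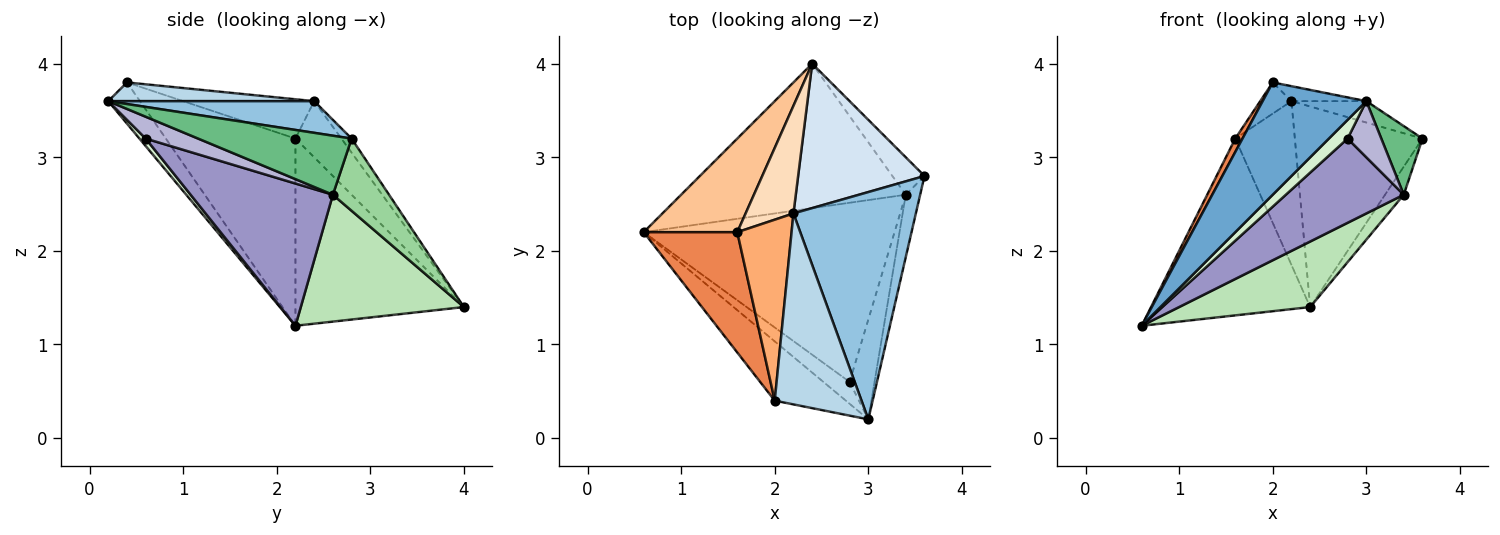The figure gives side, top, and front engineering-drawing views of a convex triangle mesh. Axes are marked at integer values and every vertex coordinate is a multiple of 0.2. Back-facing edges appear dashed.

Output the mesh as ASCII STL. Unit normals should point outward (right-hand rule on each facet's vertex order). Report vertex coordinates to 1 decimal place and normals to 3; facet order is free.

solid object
 facet normal -0.261 -0.854 -0.451
  outer loop
   vertex 2.0 0.4 3.8
   vertex 0.6 2.2 1.2
   vertex 3.0 0.2 3.6
  endloop
 endfacet
 facet normal 0.250 0.091 0.964
  outer loop
   vertex 2.2 2.4 3.6
   vertex 3.0 0.2 3.6
   vertex 3.6 2.8 3.2
  endloop
 endfacet
 facet normal 0.210 0.076 0.975
  outer loop
   vertex 2.2 2.4 3.6
   vertex 2.0 0.4 3.8
   vertex 3.0 0.2 3.6
  endloop
 endfacet
 facet normal -0.065 0.810 0.583
  outer loop
   vertex 2.4 4.0 1.4
   vertex 2.2 2.4 3.6
   vertex 3.6 2.8 3.2
  endloop
 endfacet
 facet normal -0.893 -0.050 0.447
  outer loop
   vertex 1.6 2.2 3.2
   vertex 0.6 2.2 1.2
   vertex 2.0 0.4 3.8
  endloop
 endfacet
 facet normal -0.581 0.138 0.802
  outer loop
   vertex 1.6 2.2 3.2
   vertex 2.0 0.4 3.8
   vertex 2.2 2.4 3.6
  endloop
 endfacet
 facet normal -0.683 0.645 0.342
  outer loop
   vertex 1.6 2.2 3.2
   vertex 2.4 4.0 1.4
   vertex 0.6 2.2 1.2
  endloop
 endfacet
 facet normal -0.542 0.702 0.462
  outer loop
   vertex 1.6 2.2 3.2
   vertex 2.2 2.4 3.6
   vertex 2.4 4.0 1.4
  endloop
 endfacet
 facet normal 0.940 -0.252 -0.229
  outer loop
   vertex 3.4 2.6 2.6
   vertex 3.6 2.8 3.2
   vertex 3.0 0.2 3.6
  endloop
 endfacet
 facet normal 0.874 0.291 -0.389
  outer loop
   vertex 3.4 2.6 2.6
   vertex 2.4 4.0 1.4
   vertex 3.6 2.8 3.2
  endloop
 endfacet
 facet normal 0.457 -0.367 -0.810
  outer loop
   vertex 3.4 2.6 2.6
   vertex 0.6 2.2 1.2
   vertex 2.4 4.0 1.4
  endloop
 endfacet
 facet normal 0.212 -0.636 -0.742
  outer loop
   vertex 2.8 0.6 3.2
   vertex 3.0 0.2 3.6
   vertex 0.6 2.2 1.2
  endloop
 endfacet
 facet normal 0.457 -0.379 -0.805
  outer loop
   vertex 2.8 0.6 3.2
   vertex 0.6 2.2 1.2
   vertex 3.4 2.6 2.6
  endloop
 endfacet
 facet normal 0.606 -0.390 -0.693
  outer loop
   vertex 2.8 0.6 3.2
   vertex 3.4 2.6 2.6
   vertex 3.0 0.2 3.6
  endloop
 endfacet
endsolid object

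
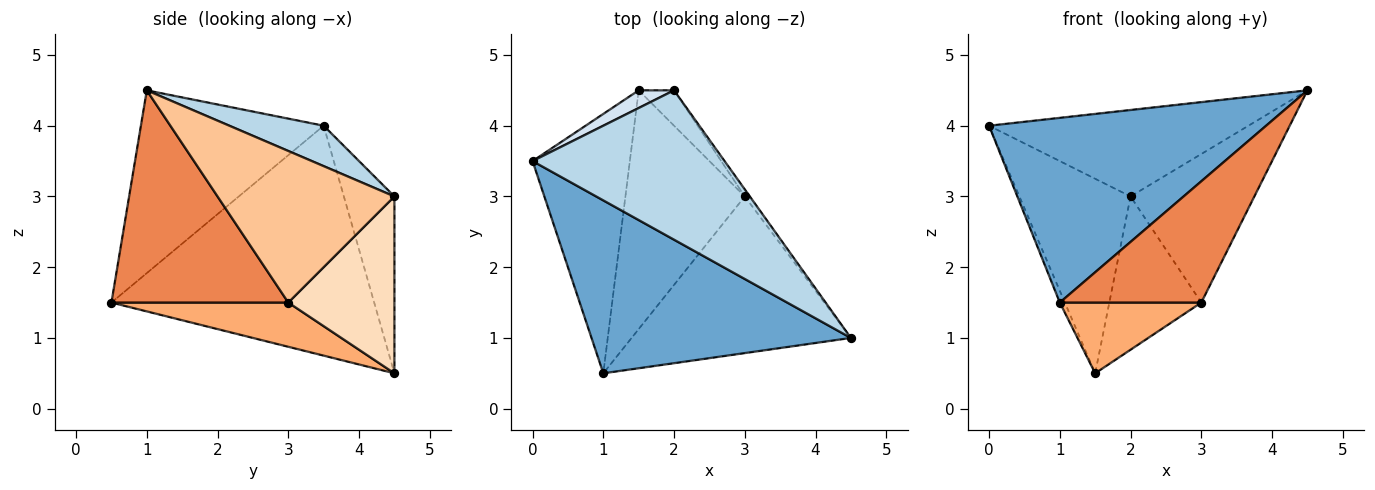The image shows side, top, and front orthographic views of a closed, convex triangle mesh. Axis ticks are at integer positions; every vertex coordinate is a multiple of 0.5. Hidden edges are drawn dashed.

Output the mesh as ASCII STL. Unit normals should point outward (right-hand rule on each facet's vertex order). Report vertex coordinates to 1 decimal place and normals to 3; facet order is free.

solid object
 facet normal -0.434 -0.658 0.616
  outer loop
   vertex 1.0 0.5 1.5
   vertex 4.5 1.0 4.5
   vertex 0.0 3.5 4.0
  endloop
 endfacet
 facet normal -0.921 0.018 -0.390
  outer loop
   vertex 1.5 4.5 0.5
   vertex 1.0 0.5 1.5
   vertex 0.0 3.5 4.0
  endloop
 endfacet
 facet normal 0.179 0.493 0.851
  outer loop
   vertex 2.0 4.5 3.0
   vertex 0.0 3.5 4.0
   vertex 4.5 1.0 4.5
  endloop
 endfacet
 facet normal -0.412 0.907 0.082
  outer loop
   vertex 2.0 4.5 3.0
   vertex 1.5 4.5 0.5
   vertex 0.0 3.5 4.0
  endloop
 endfacet
 facet normal 0.608 -0.486 -0.628
  outer loop
   vertex 3.0 3.0 1.5
   vertex 4.5 1.0 4.5
   vertex 1.0 0.5 1.5
  endloop
 endfacet
 facet normal 0.335 -0.268 -0.904
  outer loop
   vertex 3.0 3.0 1.5
   vertex 1.0 0.5 1.5
   vertex 1.5 4.5 0.5
  endloop
 endfacet
 facet normal 0.819 0.573 -0.027
  outer loop
   vertex 3.0 3.0 1.5
   vertex 2.0 4.5 3.0
   vertex 4.5 1.0 4.5
  endloop
 endfacet
 facet normal 0.747 0.648 -0.149
  outer loop
   vertex 3.0 3.0 1.5
   vertex 1.5 4.5 0.5
   vertex 2.0 4.5 3.0
  endloop
 endfacet
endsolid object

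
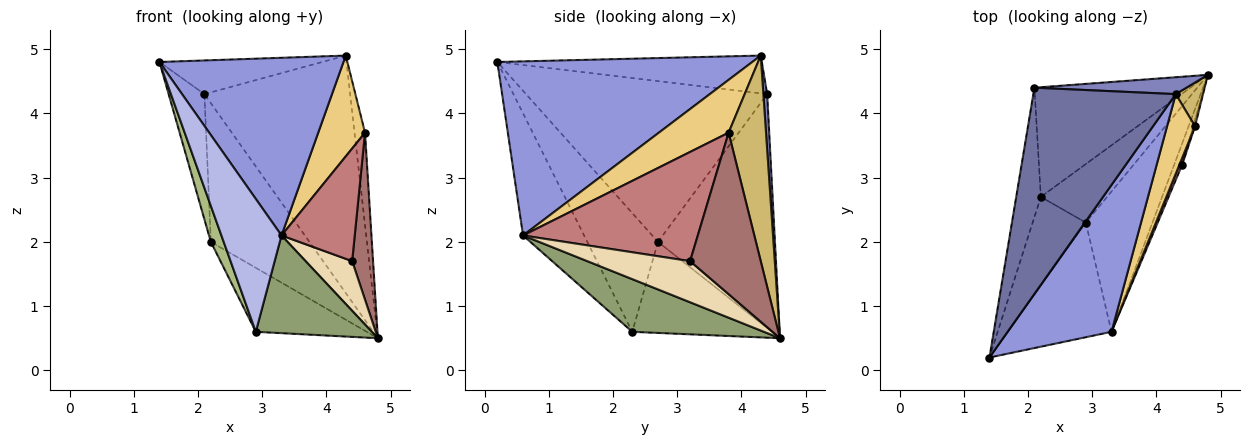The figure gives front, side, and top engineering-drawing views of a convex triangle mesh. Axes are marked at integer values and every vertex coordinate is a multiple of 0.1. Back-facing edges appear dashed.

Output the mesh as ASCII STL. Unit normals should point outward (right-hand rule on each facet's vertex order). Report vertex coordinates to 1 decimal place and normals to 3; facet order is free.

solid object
 facet normal -0.253 0.156 0.955
  outer loop
   vertex 2.1 4.4 4.3
   vertex 1.4 0.2 4.8
   vertex 4.3 4.3 4.9
  endloop
 endfacet
 facet normal 0.026 0.997 0.071
  outer loop
   vertex 2.1 4.4 4.3
   vertex 4.3 4.3 4.9
   vertex 4.8 4.6 0.5
  endloop
 endfacet
 facet normal 0.730 -0.527 0.436
  outer loop
   vertex 3.3 0.6 2.1
   vertex 4.3 4.3 4.9
   vertex 1.4 0.2 4.8
  endloop
 endfacet
 facet normal -0.609 -0.600 -0.518
  outer loop
   vertex 3.3 0.6 2.1
   vertex 1.4 0.2 4.8
   vertex 2.9 2.3 0.6
  endloop
 endfacet
 facet normal 0.544 -0.479 -0.688
  outer loop
   vertex 3.3 0.6 2.1
   vertex 2.9 2.3 0.6
   vertex 4.8 4.6 0.5
  endloop
 endfacet
 facet normal -0.900 -0.164 -0.403
  outer loop
   vertex 2.2 2.7 2.0
   vertex 2.9 2.3 0.6
   vertex 1.4 0.2 4.8
  endloop
 endfacet
 facet normal -0.978 0.145 -0.150
  outer loop
   vertex 2.2 2.7 2.0
   vertex 1.4 0.2 4.8
   vertex 2.1 4.4 4.3
  endloop
 endfacet
 facet normal -0.680 0.541 -0.495
  outer loop
   vertex 2.2 2.7 2.0
   vertex 4.8 4.6 0.5
   vertex 2.9 2.3 0.6
  endloop
 endfacet
 facet normal -0.681 0.574 -0.454
  outer loop
   vertex 2.2 2.7 2.0
   vertex 2.1 4.4 4.3
   vertex 4.8 4.6 0.5
  endloop
 endfacet
 facet normal 0.955 0.269 0.127
  outer loop
   vertex 4.6 3.8 3.7
   vertex 4.8 4.6 0.5
   vertex 4.3 4.3 4.9
  endloop
 endfacet
 facet normal 0.760 -0.510 0.403
  outer loop
   vertex 4.6 3.8 3.7
   vertex 4.3 4.3 4.9
   vertex 3.3 0.6 2.1
  endloop
 endfacet
 facet normal 0.897 -0.406 -0.175
  outer loop
   vertex 4.4 3.2 1.7
   vertex 3.3 0.6 2.1
   vertex 4.8 4.6 0.5
  endloop
 endfacet
 facet normal 0.959 -0.283 -0.011
  outer loop
   vertex 4.4 3.2 1.7
   vertex 4.8 4.6 0.5
   vertex 4.6 3.8 3.7
  endloop
 endfacet
 facet normal 0.922 -0.386 0.024
  outer loop
   vertex 4.4 3.2 1.7
   vertex 4.6 3.8 3.7
   vertex 3.3 0.6 2.1
  endloop
 endfacet
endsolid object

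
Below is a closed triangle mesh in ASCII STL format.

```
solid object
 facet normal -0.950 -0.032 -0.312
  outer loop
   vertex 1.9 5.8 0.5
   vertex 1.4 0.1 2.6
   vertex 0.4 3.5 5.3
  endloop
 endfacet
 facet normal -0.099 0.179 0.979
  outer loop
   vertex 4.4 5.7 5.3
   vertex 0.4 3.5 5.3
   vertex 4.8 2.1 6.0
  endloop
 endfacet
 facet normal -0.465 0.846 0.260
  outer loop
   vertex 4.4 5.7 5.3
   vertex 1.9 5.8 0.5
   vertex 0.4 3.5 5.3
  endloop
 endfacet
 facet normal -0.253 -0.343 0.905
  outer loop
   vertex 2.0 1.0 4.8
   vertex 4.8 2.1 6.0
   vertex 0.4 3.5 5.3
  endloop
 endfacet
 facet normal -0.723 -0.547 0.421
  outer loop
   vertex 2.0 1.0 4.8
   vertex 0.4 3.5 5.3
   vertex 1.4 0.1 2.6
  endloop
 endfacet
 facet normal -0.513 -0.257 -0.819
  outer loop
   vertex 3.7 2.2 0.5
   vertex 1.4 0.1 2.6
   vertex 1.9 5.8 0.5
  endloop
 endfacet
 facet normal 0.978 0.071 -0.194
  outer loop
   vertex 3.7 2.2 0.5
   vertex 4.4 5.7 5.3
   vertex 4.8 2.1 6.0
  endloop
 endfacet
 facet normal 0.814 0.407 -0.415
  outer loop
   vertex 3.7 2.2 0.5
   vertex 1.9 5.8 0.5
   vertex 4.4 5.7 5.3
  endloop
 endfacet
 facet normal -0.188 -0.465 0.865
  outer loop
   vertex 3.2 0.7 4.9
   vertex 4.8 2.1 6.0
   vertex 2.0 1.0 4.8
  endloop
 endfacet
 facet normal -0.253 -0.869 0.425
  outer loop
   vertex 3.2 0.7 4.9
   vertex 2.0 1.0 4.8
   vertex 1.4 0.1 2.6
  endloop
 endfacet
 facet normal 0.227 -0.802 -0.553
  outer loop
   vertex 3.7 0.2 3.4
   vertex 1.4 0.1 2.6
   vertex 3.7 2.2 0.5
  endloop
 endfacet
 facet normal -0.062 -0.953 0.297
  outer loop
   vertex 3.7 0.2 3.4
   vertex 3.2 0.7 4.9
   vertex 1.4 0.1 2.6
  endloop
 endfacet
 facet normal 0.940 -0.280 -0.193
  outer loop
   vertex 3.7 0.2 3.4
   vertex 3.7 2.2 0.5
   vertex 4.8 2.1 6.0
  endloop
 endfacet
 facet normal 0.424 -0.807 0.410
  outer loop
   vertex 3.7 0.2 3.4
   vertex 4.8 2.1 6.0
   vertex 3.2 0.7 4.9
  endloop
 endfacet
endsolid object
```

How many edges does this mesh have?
21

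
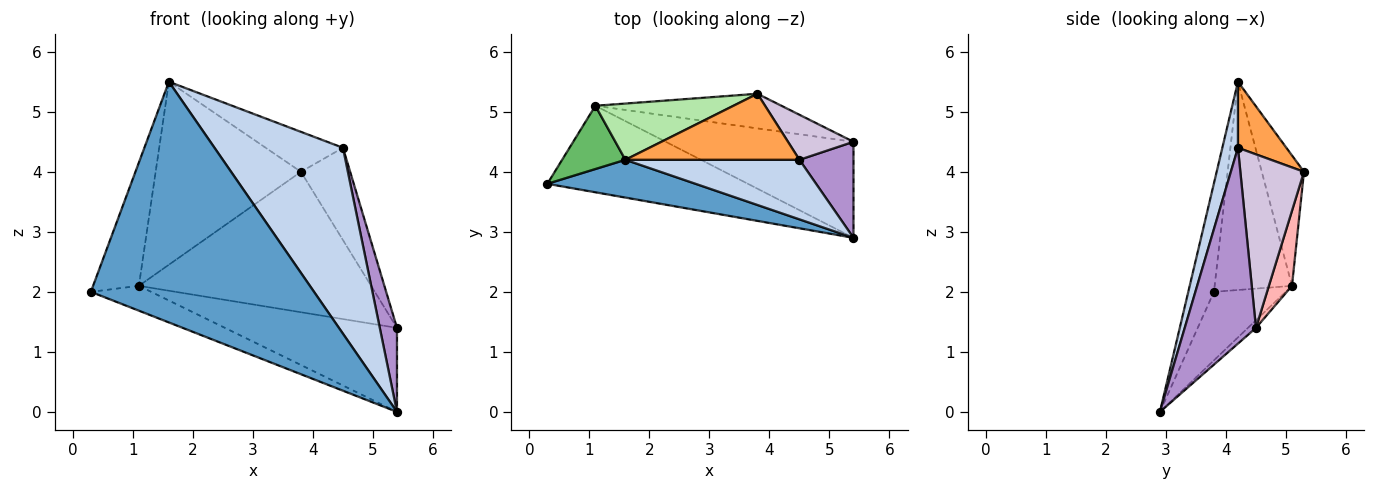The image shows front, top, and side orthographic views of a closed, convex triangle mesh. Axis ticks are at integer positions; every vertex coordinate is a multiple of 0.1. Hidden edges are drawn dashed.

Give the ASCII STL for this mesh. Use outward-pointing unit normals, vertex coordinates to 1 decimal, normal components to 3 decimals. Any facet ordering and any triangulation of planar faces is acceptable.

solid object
 facet normal -0.113 -0.982 0.154
  outer loop
   vertex 1.6 4.2 5.5
   vertex 0.3 3.8 2.0
   vertex 5.4 2.9 0.0
  endloop
 endfacet
 facet normal 0.115 -0.946 0.303
  outer loop
   vertex 4.5 4.2 4.4
   vertex 1.6 4.2 5.5
   vertex 5.4 2.9 0.0
  endloop
 endfacet
 facet normal 0.309 0.492 0.814
  outer loop
   vertex 4.5 4.2 4.4
   vertex 3.8 5.3 4.0
   vertex 1.6 4.2 5.5
  endloop
 endfacet
 facet normal -0.312 0.262 -0.913
  outer loop
   vertex 1.1 5.1 2.1
   vertex 5.4 2.9 0.0
   vertex 0.3 3.8 2.0
  endloop
 endfacet
 facet normal -0.833 0.493 0.253
  outer loop
   vertex 1.1 5.1 2.1
   vertex 0.3 3.8 2.0
   vertex 1.6 4.2 5.5
  endloop
 endfacet
 facet normal -0.267 0.921 0.283
  outer loop
   vertex 1.1 5.1 2.1
   vertex 1.6 4.2 5.5
   vertex 3.8 5.3 4.0
  endloop
 endfacet
 facet normal -0.031 0.658 -0.752
  outer loop
   vertex 5.4 4.5 1.4
   vertex 5.4 2.9 0.0
   vertex 1.1 5.1 2.1
  endloop
 endfacet
 facet normal 0.096 0.966 -0.238
  outer loop
   vertex 5.4 4.5 1.4
   vertex 1.1 5.1 2.1
   vertex 3.8 5.3 4.0
  endloop
 endfacet
 facet normal 0.939 -0.227 0.259
  outer loop
   vertex 5.4 4.5 1.4
   vertex 4.5 4.2 4.4
   vertex 5.4 2.9 0.0
  endloop
 endfacet
 facet normal 0.758 0.586 0.286
  outer loop
   vertex 5.4 4.5 1.4
   vertex 3.8 5.3 4.0
   vertex 4.5 4.2 4.4
  endloop
 endfacet
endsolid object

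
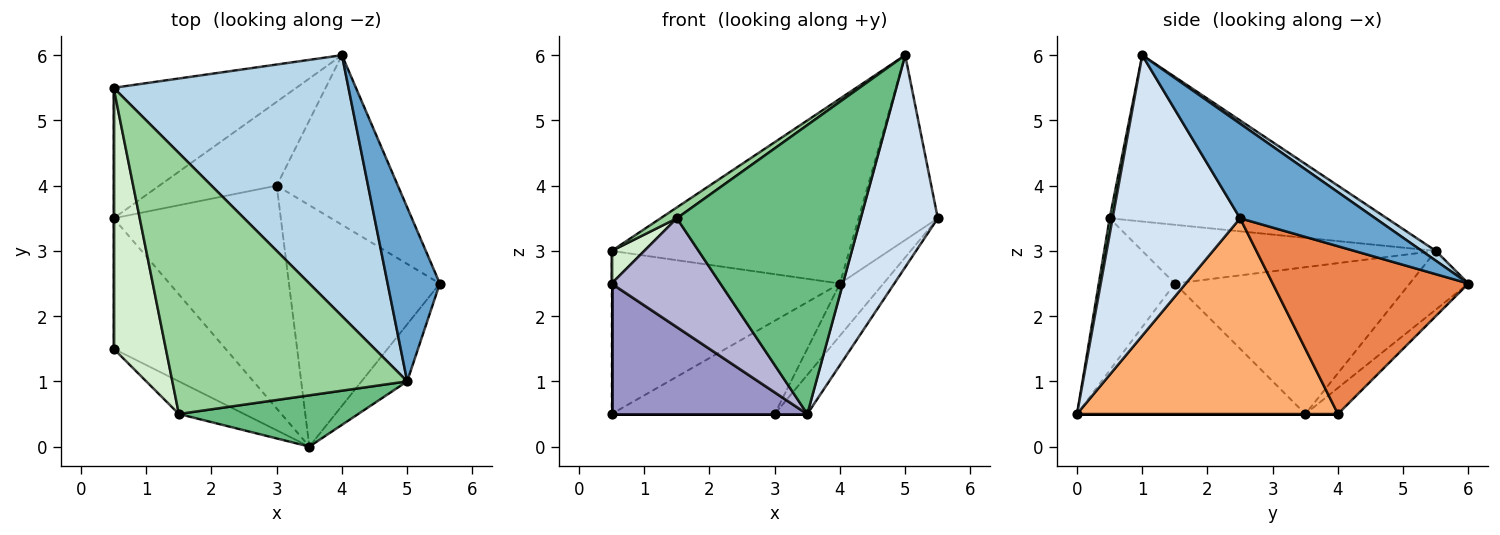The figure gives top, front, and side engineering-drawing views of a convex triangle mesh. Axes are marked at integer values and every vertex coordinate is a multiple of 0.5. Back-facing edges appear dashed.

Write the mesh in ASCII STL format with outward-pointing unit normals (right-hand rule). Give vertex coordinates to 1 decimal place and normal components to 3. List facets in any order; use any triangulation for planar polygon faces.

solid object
 facet normal 0.779 0.457 0.430
  outer loop
   vertex 5.0 1.0 6.0
   vertex 5.5 2.5 3.5
   vertex 4.0 6.0 2.5
  endloop
 endfacet
 facet normal -0.197 0.766 -0.612
  outer loop
   vertex 0.5 5.5 3.0
   vertex 4.0 6.0 2.5
   vertex 0.5 3.5 0.5
  endloop
 endfacet
 facet normal 0.034 0.578 0.816
  outer loop
   vertex 0.5 5.5 3.0
   vertex 5.0 1.0 6.0
   vertex 4.0 6.0 2.5
  endloop
 endfacet
 facet normal 0.848 -0.512 -0.138
  outer loop
   vertex 3.5 0.0 0.5
   vertex 5.5 2.5 3.5
   vertex 5.0 1.0 6.0
  endloop
 endfacet
 facet normal 0.798 0.177 -0.576
  outer loop
   vertex 3.0 4.0 0.5
   vertex 4.0 6.0 2.5
   vertex 5.5 2.5 3.5
  endloop
 endfacet
 facet normal 0.788 0.099 -0.608
  outer loop
   vertex 3.0 4.0 0.5
   vertex 5.5 2.5 3.5
   vertex 3.5 0.0 0.5
  endloop
 endfacet
 facet normal -0.147 0.735 -0.662
  outer loop
   vertex 3.0 4.0 0.5
   vertex 0.5 3.5 0.5
   vertex 4.0 6.0 2.5
  endloop
 endfacet
 facet normal 0.000 0.000 -1.000
  outer loop
   vertex 3.0 4.0 0.5
   vertex 3.5 0.0 0.5
   vertex 0.5 3.5 0.5
  endloop
 endfacet
 facet normal 0.016 -0.984 0.175
  outer loop
   vertex 1.5 0.5 3.5
   vertex 3.5 0.0 0.5
   vertex 5.0 1.0 6.0
  endloop
 endfacet
 facet normal -0.578 -0.034 0.816
  outer loop
   vertex 1.5 0.5 3.5
   vertex 5.0 1.0 6.0
   vertex 0.5 5.5 3.0
  endloop
 endfacet
 facet normal -1.000 0.000 0.000
  outer loop
   vertex 0.5 1.5 2.5
   vertex 0.5 5.5 3.0
   vertex 0.5 3.5 0.5
  endloop
 endfacet
 facet normal -0.745 -0.083 0.662
  outer loop
   vertex 0.5 1.5 2.5
   vertex 1.5 0.5 3.5
   vertex 0.5 5.5 3.0
  endloop
 endfacet
 facet normal -0.636 -0.545 -0.545
  outer loop
   vertex 0.5 1.5 2.5
   vertex 0.5 3.5 0.5
   vertex 3.5 0.0 0.5
  endloop
 endfacet
 facet normal -0.557 -0.796 -0.239
  outer loop
   vertex 0.5 1.5 2.5
   vertex 3.5 0.0 0.5
   vertex 1.5 0.5 3.5
  endloop
 endfacet
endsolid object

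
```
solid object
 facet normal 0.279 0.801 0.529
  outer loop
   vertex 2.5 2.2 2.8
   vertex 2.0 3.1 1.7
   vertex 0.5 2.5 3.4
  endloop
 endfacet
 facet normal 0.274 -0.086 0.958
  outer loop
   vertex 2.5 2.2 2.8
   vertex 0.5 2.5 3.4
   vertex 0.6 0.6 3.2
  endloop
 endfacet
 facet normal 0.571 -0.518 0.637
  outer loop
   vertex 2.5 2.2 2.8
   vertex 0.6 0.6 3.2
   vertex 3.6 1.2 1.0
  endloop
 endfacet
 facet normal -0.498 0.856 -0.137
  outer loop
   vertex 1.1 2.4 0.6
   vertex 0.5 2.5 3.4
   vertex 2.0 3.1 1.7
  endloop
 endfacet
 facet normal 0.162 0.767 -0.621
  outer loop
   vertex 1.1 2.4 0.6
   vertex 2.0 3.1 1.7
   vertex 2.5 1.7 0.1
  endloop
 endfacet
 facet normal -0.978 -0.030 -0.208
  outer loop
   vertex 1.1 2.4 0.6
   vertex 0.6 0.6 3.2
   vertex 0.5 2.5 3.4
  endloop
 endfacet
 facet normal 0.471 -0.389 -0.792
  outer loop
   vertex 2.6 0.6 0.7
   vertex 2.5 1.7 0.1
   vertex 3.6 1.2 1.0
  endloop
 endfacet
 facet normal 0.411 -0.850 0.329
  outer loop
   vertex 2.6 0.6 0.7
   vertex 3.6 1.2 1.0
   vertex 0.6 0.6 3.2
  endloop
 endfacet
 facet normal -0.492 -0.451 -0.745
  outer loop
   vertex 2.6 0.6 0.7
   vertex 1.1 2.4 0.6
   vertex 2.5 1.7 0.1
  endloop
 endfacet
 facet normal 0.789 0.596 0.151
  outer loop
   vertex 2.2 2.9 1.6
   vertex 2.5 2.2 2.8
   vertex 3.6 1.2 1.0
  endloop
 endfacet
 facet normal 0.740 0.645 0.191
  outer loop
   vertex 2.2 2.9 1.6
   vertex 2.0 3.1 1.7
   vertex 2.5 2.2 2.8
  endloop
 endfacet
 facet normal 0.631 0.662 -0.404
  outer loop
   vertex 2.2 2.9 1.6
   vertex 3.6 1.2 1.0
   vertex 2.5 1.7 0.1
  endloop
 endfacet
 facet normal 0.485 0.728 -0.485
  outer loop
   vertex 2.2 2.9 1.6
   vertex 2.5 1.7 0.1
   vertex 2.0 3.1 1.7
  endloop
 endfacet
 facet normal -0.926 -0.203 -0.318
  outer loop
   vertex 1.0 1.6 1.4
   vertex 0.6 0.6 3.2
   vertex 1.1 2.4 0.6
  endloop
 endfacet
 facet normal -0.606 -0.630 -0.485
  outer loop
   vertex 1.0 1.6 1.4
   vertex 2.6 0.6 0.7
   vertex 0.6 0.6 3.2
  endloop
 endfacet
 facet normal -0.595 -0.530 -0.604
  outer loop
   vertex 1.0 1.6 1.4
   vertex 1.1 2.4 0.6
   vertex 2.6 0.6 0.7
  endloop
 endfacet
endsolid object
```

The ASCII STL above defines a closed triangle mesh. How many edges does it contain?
24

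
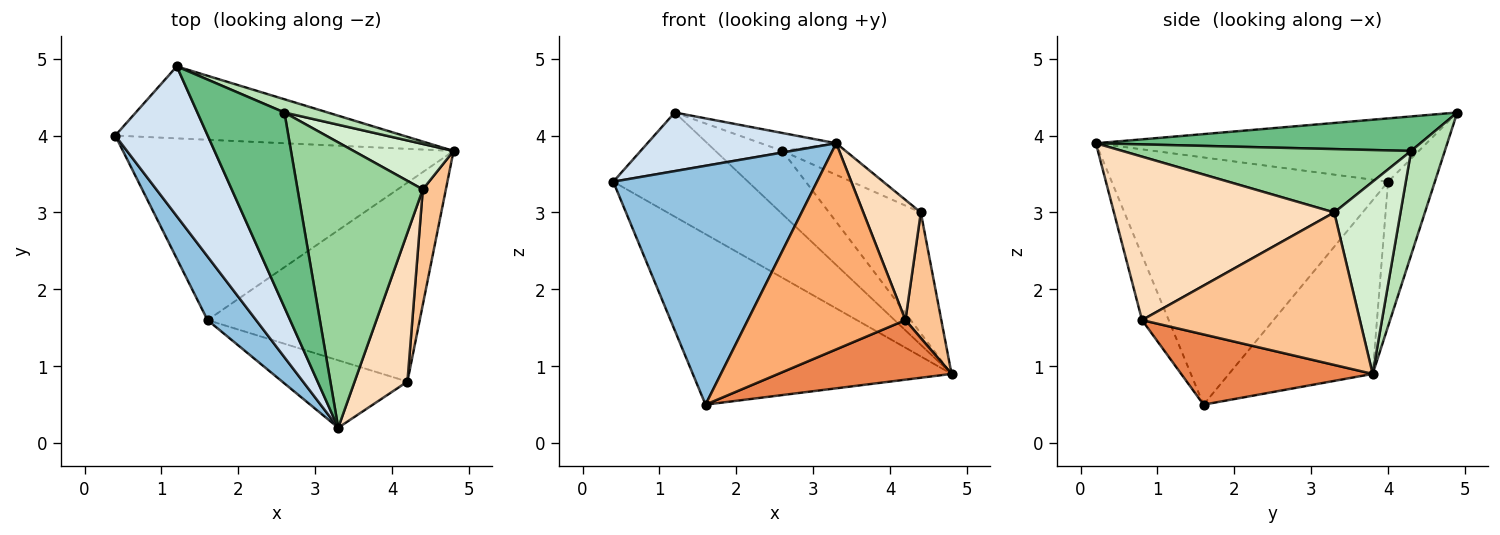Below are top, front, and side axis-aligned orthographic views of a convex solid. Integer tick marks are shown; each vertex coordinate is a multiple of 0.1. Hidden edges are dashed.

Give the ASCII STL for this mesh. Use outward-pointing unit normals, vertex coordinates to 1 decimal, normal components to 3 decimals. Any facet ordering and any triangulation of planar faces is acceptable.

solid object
 facet normal -0.357 0.642 -0.679
  outer loop
   vertex 1.6 1.6 0.5
   vertex 0.4 4.0 3.4
   vertex 4.8 3.8 0.9
  endloop
 endfacet
 facet normal -0.795 -0.586 0.156
  outer loop
   vertex 1.6 1.6 0.5
   vertex 3.3 0.2 3.9
   vertex 0.4 4.0 3.4
  endloop
 endfacet
 facet normal -0.275 0.791 -0.547
  outer loop
   vertex 1.2 4.9 4.3
   vertex 4.8 3.8 0.9
   vertex 0.4 4.0 3.4
  endloop
 endfacet
 facet normal -0.538 -0.307 0.785
  outer loop
   vertex 1.2 4.9 4.3
   vertex 0.4 4.0 3.4
   vertex 3.3 0.2 3.9
  endloop
 endfacet
 facet normal 0.302 -0.274 -0.913
  outer loop
   vertex 4.2 0.8 1.6
   vertex 1.6 1.6 0.5
   vertex 4.8 3.8 0.9
  endloop
 endfacet
 facet normal -0.159 -0.938 -0.307
  outer loop
   vertex 4.2 0.8 1.6
   vertex 3.3 0.2 3.9
   vertex 1.6 1.6 0.5
  endloop
 endfacet
 facet normal 0.976 -0.161 0.148
  outer loop
   vertex 4.4 3.3 3.0
   vertex 4.2 0.8 1.6
   vertex 4.8 3.8 0.9
  endloop
 endfacet
 facet normal 0.923 -0.241 0.298
  outer loop
   vertex 4.4 3.3 3.0
   vertex 3.3 0.2 3.9
   vertex 4.2 0.8 1.6
  endloop
 endfacet
 facet normal 0.367 0.085 0.926
  outer loop
   vertex 2.6 4.3 3.8
   vertex 1.2 4.9 4.3
   vertex 3.3 0.2 3.9
  endloop
 endfacet
 facet normal 0.449 0.098 0.888
  outer loop
   vertex 2.6 4.3 3.8
   vertex 3.3 0.2 3.9
   vertex 4.4 3.3 3.0
  endloop
 endfacet
 facet normal 0.442 0.878 0.184
  outer loop
   vertex 2.6 4.3 3.8
   vertex 4.8 3.8 0.9
   vertex 1.2 4.9 4.3
  endloop
 endfacet
 facet normal 0.560 0.775 0.291
  outer loop
   vertex 2.6 4.3 3.8
   vertex 4.4 3.3 3.0
   vertex 4.8 3.8 0.9
  endloop
 endfacet
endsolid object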